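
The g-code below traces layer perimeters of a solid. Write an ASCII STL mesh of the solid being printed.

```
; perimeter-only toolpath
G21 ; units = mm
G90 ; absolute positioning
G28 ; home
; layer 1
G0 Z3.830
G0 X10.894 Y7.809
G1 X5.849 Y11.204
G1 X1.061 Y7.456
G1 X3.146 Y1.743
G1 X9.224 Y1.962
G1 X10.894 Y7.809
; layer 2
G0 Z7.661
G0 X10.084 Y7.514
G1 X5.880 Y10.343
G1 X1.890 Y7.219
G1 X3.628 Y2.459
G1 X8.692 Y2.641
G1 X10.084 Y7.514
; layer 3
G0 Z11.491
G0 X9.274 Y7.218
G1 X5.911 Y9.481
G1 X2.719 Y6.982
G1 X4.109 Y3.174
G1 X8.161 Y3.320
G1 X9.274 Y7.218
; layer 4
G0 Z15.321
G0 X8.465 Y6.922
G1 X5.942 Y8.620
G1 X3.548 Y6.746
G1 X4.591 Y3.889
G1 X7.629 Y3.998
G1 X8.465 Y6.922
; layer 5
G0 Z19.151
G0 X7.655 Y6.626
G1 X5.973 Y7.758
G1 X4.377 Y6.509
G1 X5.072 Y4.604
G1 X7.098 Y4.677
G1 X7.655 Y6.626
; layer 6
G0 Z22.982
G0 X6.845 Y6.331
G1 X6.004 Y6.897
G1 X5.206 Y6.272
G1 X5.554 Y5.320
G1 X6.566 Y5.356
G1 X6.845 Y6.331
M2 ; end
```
solid part
  facet normal 0.0000 0.0000 -1.0000
    outer loop
      vertex 0.232 7.693 0.000
      vertex 5.818 12.066 0.000
      vertex 11.704 8.105 0.000
    endloop
  endfacet
  facet normal 0.0000 0.0000 -1.0000
    outer loop
      vertex 2.665 1.028 0.000
      vertex 0.232 7.693 0.000
      vertex 11.704 8.105 0.000
    endloop
  endfacet
  facet normal 0.0000 0.0000 -1.0000
    outer loop
      vertex 9.755 1.283 0.000
      vertex 2.665 1.028 0.000
      vertex 11.704 8.105 0.000
    endloop
  endfacet
  facet normal 0.5493 0.8162 0.1792
    outer loop
      vertex 11.704 8.105 0.000
      vertex 5.818 12.066 0.000
      vertex 6.035 6.035 26.812
    endloop
  endfacet
  facet normal -0.6065 0.7747 0.1792
    outer loop
      vertex 5.818 12.066 0.000
      vertex 0.232 7.693 0.000
      vertex 6.035 6.035 26.812
    endloop
  endfacet
  facet normal -0.9242 -0.3374 0.1792
    outer loop
      vertex 0.232 7.693 0.000
      vertex 2.665 1.028 0.000
      vertex 6.035 6.035 26.812
    endloop
  endfacet
  facet normal 0.0354 -0.9832 0.1792
    outer loop
      vertex 2.665 1.028 0.000
      vertex 9.755 1.283 0.000
      vertex 6.035 6.035 26.812
    endloop
  endfacet
  facet normal 0.9460 -0.2703 0.1791
    outer loop
      vertex 9.755 1.283 0.000
      vertex 11.704 8.105 0.000
      vertex 6.035 6.035 26.812
    endloop
  endfacet
endsolid part

The G0 Z moves step by Δz≈3.830 mm. The G1 loops shrink linearly with z, so the solid tapers from its base footprint up to z≈26.8. Closing with a flat bottom cap and the tapered top and triangulating gives 8 facets — a regular 5-sided pyramid, base circumscribed radius ≈ 6.04 mm, apex at z ≈ 26.8 mm.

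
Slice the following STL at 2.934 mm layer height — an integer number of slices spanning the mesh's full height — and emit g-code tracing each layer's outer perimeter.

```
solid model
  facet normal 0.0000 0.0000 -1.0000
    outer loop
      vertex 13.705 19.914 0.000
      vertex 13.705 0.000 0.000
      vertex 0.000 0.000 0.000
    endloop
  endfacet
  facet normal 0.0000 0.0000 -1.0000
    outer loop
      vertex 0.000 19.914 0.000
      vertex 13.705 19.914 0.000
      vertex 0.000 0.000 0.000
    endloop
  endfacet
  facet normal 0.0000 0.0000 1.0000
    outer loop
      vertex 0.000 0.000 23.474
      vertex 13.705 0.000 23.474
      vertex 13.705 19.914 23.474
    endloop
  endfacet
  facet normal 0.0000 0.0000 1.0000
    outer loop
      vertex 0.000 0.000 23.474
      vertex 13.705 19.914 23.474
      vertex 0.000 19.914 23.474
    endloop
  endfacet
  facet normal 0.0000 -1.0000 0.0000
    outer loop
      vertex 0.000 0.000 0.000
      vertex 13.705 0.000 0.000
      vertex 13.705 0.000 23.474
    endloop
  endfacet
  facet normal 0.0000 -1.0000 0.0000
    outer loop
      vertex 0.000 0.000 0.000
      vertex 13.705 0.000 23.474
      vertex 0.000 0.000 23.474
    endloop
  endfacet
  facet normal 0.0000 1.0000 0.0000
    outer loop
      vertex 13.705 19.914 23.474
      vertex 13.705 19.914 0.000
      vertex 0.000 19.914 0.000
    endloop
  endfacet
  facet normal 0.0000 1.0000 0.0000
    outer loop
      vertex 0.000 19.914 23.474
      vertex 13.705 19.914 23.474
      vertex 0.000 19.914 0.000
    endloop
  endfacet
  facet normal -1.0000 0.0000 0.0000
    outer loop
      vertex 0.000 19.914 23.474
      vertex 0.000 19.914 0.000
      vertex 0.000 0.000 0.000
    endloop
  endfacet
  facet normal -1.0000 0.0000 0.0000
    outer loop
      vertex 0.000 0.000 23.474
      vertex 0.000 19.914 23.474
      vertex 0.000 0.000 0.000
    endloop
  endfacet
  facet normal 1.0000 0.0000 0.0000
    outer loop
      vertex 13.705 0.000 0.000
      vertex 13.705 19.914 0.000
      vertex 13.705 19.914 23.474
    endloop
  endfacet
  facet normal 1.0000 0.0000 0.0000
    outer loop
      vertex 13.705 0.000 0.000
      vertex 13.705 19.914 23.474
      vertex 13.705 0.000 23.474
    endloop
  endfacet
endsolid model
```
; perimeter-only toolpath
G21 ; units = mm
G90 ; absolute positioning
G28 ; home
; layer 1
G0 Z2.934
G0 X0.000 Y0.000
G1 X13.705 Y0.000
G1 X13.705 Y19.914
G1 X0.000 Y19.914
G1 X0.000 Y0.000
; layer 2
G0 Z5.869
G0 X0.000 Y0.000
G1 X13.705 Y0.000
G1 X13.705 Y19.914
G1 X0.000 Y19.914
G1 X0.000 Y0.000
; layer 3
G0 Z8.803
G0 X0.000 Y0.000
G1 X13.705 Y0.000
G1 X13.705 Y19.914
G1 X0.000 Y19.914
G1 X0.000 Y0.000
; layer 4
G0 Z11.737
G0 X0.000 Y0.000
G1 X13.705 Y0.000
G1 X13.705 Y19.914
G1 X0.000 Y19.914
G1 X0.000 Y0.000
; layer 5
G0 Z14.671
G0 X0.000 Y0.000
G1 X13.705 Y0.000
G1 X13.705 Y19.914
G1 X0.000 Y19.914
G1 X0.000 Y0.000
; layer 6
G0 Z17.605
G0 X0.000 Y0.000
G1 X13.705 Y0.000
G1 X13.705 Y19.914
G1 X0.000 Y19.914
G1 X0.000 Y0.000
; layer 7
G0 Z20.540
G0 X0.000 Y0.000
G1 X13.705 Y0.000
G1 X13.705 Y19.914
G1 X0.000 Y19.914
G1 X0.000 Y0.000
; layer 8
G0 Z23.474
G0 X0.000 Y0.000
G1 X13.705 Y0.000
G1 X13.705 Y19.914
G1 X0.000 Y19.914
G1 X0.000 Y0.000
M2 ; end

The solid is a rectangular box, roughly 13.7 × 19.9 mm footprint and 23.5 mm tall. Slicing at Δz = 2.934 mm — 8 equal slices spanning the solid's height, so layer i sits at z = i·h/8 — gives 8 non-empty perimeters. Each is a 4-segment closed polygon; G0 lifts to the layer z and rapids to the start vertex, then G1 traces the edges.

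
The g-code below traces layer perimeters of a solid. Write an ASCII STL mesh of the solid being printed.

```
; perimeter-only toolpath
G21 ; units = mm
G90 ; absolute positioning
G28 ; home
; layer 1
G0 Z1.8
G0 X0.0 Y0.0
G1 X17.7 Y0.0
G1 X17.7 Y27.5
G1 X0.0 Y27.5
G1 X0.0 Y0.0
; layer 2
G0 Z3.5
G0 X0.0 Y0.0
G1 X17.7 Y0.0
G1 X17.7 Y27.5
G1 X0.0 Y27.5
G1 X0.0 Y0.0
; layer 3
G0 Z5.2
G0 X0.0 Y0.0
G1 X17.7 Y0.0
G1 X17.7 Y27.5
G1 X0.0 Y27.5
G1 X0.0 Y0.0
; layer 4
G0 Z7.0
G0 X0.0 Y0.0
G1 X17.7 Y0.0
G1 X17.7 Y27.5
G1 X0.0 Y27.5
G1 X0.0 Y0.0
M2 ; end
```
solid part
  facet normal 0.0000 0.0000 -1.0000
    outer loop
      vertex 17.7 27.5 0.0
      vertex 17.7 0.0 0.0
      vertex 0.0 0.0 0.0
    endloop
  endfacet
  facet normal 0.0000 0.0000 -1.0000
    outer loop
      vertex 0.0 27.5 0.0
      vertex 17.7 27.5 0.0
      vertex 0.0 0.0 0.0
    endloop
  endfacet
  facet normal 0.0000 0.0000 1.0000
    outer loop
      vertex 0.0 0.0 7.0
      vertex 17.7 0.0 7.0
      vertex 17.7 27.5 7.0
    endloop
  endfacet
  facet normal 0.0000 0.0000 1.0000
    outer loop
      vertex 0.0 0.0 7.0
      vertex 17.7 27.5 7.0
      vertex 0.0 27.5 7.0
    endloop
  endfacet
  facet normal 0.0000 -1.0000 0.0000
    outer loop
      vertex 0.0 0.0 0.0
      vertex 17.7 0.0 0.0
      vertex 17.7 0.0 7.0
    endloop
  endfacet
  facet normal 0.0000 -1.0000 0.0000
    outer loop
      vertex 0.0 0.0 0.0
      vertex 17.7 0.0 7.0
      vertex 0.0 0.0 7.0
    endloop
  endfacet
  facet normal 0.0000 1.0000 0.0000
    outer loop
      vertex 17.7 27.5 7.0
      vertex 17.7 27.5 0.0
      vertex 0.0 27.5 0.0
    endloop
  endfacet
  facet normal 0.0000 1.0000 0.0000
    outer loop
      vertex 0.0 27.5 7.0
      vertex 17.7 27.5 7.0
      vertex 0.0 27.5 0.0
    endloop
  endfacet
  facet normal -1.0000 0.0000 0.0000
    outer loop
      vertex 0.0 27.5 7.0
      vertex 0.0 27.5 0.0
      vertex 0.0 0.0 0.0
    endloop
  endfacet
  facet normal -1.0000 0.0000 0.0000
    outer loop
      vertex 0.0 0.0 7.0
      vertex 0.0 27.5 7.0
      vertex 0.0 0.0 0.0
    endloop
  endfacet
  facet normal 1.0000 0.0000 0.0000
    outer loop
      vertex 17.7 0.0 0.0
      vertex 17.7 27.5 0.0
      vertex 17.7 27.5 7.0
    endloop
  endfacet
  facet normal 1.0000 0.0000 0.0000
    outer loop
      vertex 17.7 0.0 0.0
      vertex 17.7 27.5 7.0
      vertex 17.7 0.0 7.0
    endloop
  endfacet
endsolid part

The G0 Z moves step by Δz≈1.8 mm. Every layer's G1 loop is the same polygon, so the solid is a straight extrusion of it from z=0 to z≈7. Closing with flat bottom and top caps and triangulating gives 12 facets — a rectangular box, roughly 17.7 × 27.5 mm footprint and 7 mm tall.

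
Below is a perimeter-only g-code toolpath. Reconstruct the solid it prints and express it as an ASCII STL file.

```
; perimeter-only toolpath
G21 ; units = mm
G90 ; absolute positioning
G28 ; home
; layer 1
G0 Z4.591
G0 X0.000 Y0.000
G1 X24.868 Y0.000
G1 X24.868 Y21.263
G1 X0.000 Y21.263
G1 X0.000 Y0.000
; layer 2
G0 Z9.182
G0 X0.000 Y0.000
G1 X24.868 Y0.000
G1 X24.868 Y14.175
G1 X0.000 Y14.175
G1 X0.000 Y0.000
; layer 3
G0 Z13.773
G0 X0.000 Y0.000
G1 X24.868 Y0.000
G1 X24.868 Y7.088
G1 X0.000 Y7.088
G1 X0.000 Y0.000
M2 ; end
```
solid part
  facet normal 0.0000 0.0000 -1.0000
    outer loop
      vertex 24.868 28.351 0.000
      vertex 24.868 0.000 0.000
      vertex 0.000 0.000 0.000
    endloop
  endfacet
  facet normal 0.0000 0.0000 -1.0000
    outer loop
      vertex 0.000 28.351 0.000
      vertex 24.868 28.351 0.000
      vertex 0.000 0.000 0.000
    endloop
  endfacet
  facet normal 0.0000 -1.0000 0.0000
    outer loop
      vertex 0.000 0.000 0.000
      vertex 24.868 0.000 0.000
      vertex 24.868 0.000 18.364
    endloop
  endfacet
  facet normal 0.0000 -1.0000 0.0000
    outer loop
      vertex 0.000 0.000 0.000
      vertex 24.868 0.000 18.364
      vertex 0.000 0.000 18.364
    endloop
  endfacet
  facet normal 0.0000 0.5437 0.8393
    outer loop
      vertex 0.000 0.000 18.364
      vertex 24.868 0.000 18.364
      vertex 24.868 28.351 0.000
    endloop
  endfacet
  facet normal 0.0000 0.5437 0.8393
    outer loop
      vertex 0.000 0.000 18.364
      vertex 24.868 28.351 0.000
      vertex 0.000 28.351 0.000
    endloop
  endfacet
  facet normal -1.0000 0.0000 0.0000
    outer loop
      vertex 0.000 0.000 18.364
      vertex 0.000 28.351 0.000
      vertex 0.000 0.000 0.000
    endloop
  endfacet
  facet normal 1.0000 0.0000 0.0000
    outer loop
      vertex 24.868 0.000 0.000
      vertex 24.868 28.351 0.000
      vertex 24.868 0.000 18.364
    endloop
  endfacet
endsolid part

The G0 Z moves step by Δz≈4.591 mm. The G1 loops shrink linearly with z, so the solid tapers from its base footprint up to z≈18.4. Closing with a flat bottom cap and the tapered top and triangulating gives 8 facets — a wedge (ramp): 24.9 × 28.4 mm base, rising to 18.4 mm along the y=0 edge and sloping linearly to z=0 at y=28.4.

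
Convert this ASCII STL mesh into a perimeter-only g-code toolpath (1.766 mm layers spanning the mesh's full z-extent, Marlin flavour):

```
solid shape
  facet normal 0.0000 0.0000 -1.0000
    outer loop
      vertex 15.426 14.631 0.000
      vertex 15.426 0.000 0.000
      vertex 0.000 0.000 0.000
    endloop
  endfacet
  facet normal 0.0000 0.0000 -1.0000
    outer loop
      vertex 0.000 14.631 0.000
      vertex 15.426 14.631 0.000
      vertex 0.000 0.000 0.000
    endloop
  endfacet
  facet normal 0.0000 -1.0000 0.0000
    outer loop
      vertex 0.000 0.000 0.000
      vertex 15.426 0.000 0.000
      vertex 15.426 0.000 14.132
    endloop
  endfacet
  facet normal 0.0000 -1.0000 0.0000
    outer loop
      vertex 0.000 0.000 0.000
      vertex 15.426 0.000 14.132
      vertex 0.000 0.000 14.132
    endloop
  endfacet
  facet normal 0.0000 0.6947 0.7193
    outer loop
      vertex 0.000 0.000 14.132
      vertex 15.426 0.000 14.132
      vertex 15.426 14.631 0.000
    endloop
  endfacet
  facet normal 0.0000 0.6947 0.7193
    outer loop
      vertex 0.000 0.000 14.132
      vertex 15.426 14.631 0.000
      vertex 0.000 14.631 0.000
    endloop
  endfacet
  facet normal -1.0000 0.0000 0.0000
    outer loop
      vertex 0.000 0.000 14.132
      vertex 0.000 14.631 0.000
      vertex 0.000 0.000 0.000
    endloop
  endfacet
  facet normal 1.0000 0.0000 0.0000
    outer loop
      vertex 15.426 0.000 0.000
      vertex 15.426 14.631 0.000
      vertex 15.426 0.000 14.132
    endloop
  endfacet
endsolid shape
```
; perimeter-only toolpath
G21 ; units = mm
G90 ; absolute positioning
G28 ; home
; layer 1
G0 Z1.766
G0 X0.000 Y0.000
G1 X15.426 Y0.000
G1 X15.426 Y12.802
G1 X0.000 Y12.802
G1 X0.000 Y0.000
; layer 2
G0 Z3.533
G0 X0.000 Y0.000
G1 X15.426 Y0.000
G1 X15.426 Y10.973
G1 X0.000 Y10.973
G1 X0.000 Y0.000
; layer 3
G0 Z5.300
G0 X0.000 Y0.000
G1 X15.426 Y0.000
G1 X15.426 Y9.144
G1 X0.000 Y9.144
G1 X0.000 Y0.000
; layer 4
G0 Z7.066
G0 X0.000 Y0.000
G1 X15.426 Y0.000
G1 X15.426 Y7.316
G1 X0.000 Y7.316
G1 X0.000 Y0.000
; layer 5
G0 Z8.832
G0 X0.000 Y0.000
G1 X15.426 Y0.000
G1 X15.426 Y5.487
G1 X0.000 Y5.487
G1 X0.000 Y0.000
; layer 6
G0 Z10.599
G0 X0.000 Y0.000
G1 X15.426 Y0.000
G1 X15.426 Y3.658
G1 X0.000 Y3.658
G1 X0.000 Y0.000
; layer 7
G0 Z12.365
G0 X0.000 Y0.000
G1 X15.426 Y0.000
G1 X15.426 Y1.829
G1 X0.000 Y1.829
G1 X0.000 Y0.000
M2 ; end

The solid is a wedge (ramp): 15.4 × 14.6 mm base, rising to 14.1 mm along the y=0 edge and sloping linearly to z=0 at y=14.6. Slicing at Δz = 1.766 mm — 8 equal slices spanning the solid's height, so layer i sits at z = i·h/8 — gives 7 non-empty perimeters. Each is a 4-segment closed polygon; G0 lifts to the layer z and rapids to the start vertex, then G1 traces the edges. The cross-section shrinks linearly with z (the slice at the apex is degenerate and omitted).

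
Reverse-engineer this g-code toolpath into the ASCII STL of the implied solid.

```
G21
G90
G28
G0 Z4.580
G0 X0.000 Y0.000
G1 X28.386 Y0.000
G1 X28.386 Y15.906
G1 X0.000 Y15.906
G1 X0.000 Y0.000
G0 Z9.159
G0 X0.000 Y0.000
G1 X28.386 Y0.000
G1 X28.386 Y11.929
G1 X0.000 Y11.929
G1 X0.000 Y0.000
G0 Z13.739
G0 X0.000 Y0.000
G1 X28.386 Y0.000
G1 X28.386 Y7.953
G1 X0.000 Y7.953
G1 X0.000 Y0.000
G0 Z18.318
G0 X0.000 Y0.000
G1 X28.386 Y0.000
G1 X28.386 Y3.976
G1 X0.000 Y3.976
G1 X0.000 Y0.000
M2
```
solid part
  facet normal 0.0000 0.0000 -1.0000
    outer loop
      vertex 28.386 19.882 0.000
      vertex 28.386 0.000 0.000
      vertex 0.000 0.000 0.000
    endloop
  endfacet
  facet normal 0.0000 0.0000 -1.0000
    outer loop
      vertex 0.000 19.882 0.000
      vertex 28.386 19.882 0.000
      vertex 0.000 0.000 0.000
    endloop
  endfacet
  facet normal 0.0000 -1.0000 0.0000
    outer loop
      vertex 0.000 0.000 0.000
      vertex 28.386 0.000 0.000
      vertex 28.386 0.000 22.898
    endloop
  endfacet
  facet normal 0.0000 -1.0000 0.0000
    outer loop
      vertex 0.000 0.000 0.000
      vertex 28.386 0.000 22.898
      vertex 0.000 0.000 22.898
    endloop
  endfacet
  facet normal 0.0000 0.7551 0.6556
    outer loop
      vertex 0.000 0.000 22.898
      vertex 28.386 0.000 22.898
      vertex 28.386 19.882 0.000
    endloop
  endfacet
  facet normal 0.0000 0.7551 0.6556
    outer loop
      vertex 0.000 0.000 22.898
      vertex 28.386 19.882 0.000
      vertex 0.000 19.882 0.000
    endloop
  endfacet
  facet normal -1.0000 0.0000 0.0000
    outer loop
      vertex 0.000 0.000 22.898
      vertex 0.000 19.882 0.000
      vertex 0.000 0.000 0.000
    endloop
  endfacet
  facet normal 1.0000 0.0000 0.0000
    outer loop
      vertex 28.386 0.000 0.000
      vertex 28.386 19.882 0.000
      vertex 28.386 0.000 22.898
    endloop
  endfacet
endsolid part

The G0 Z moves step by Δz≈4.580 mm. The G1 loops shrink linearly with z, so the solid tapers from its base footprint up to z≈22.9. Closing with a flat bottom cap and the tapered top and triangulating gives 8 facets — a wedge (ramp): 28.4 × 19.9 mm base, rising to 22.9 mm along the y=0 edge and sloping linearly to z=0 at y=19.9.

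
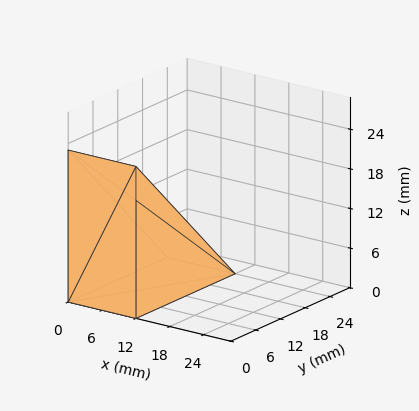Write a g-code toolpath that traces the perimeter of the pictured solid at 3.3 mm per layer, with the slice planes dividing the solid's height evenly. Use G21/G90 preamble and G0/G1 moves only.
Reading the render: the shape is a wedge (ramp): 12 × 24 mm base, rising to 23 mm along the y=0 edge and sloping linearly to z=0 at y=24 (dimensions read to the nearest mm from the axis ticks). For the g-code, the solid's height is divided into equal slices at the stated Δz and each level perimeter traced with G1 moves after a G0 lift.

; perimeter-only toolpath
G21 ; units = mm
G90 ; absolute positioning
G28 ; home
; layer 1
G0 Z3.3
G0 X0.0 Y0.0
G1 X12.0 Y0.0
G1 X12.0 Y20.6
G1 X0.0 Y20.6
G1 X0.0 Y0.0
; layer 2
G0 Z6.6
G0 X0.0 Y0.0
G1 X12.0 Y0.0
G1 X12.0 Y17.1
G1 X0.0 Y17.1
G1 X0.0 Y0.0
; layer 3
G0 Z9.9
G0 X0.0 Y0.0
G1 X12.0 Y0.0
G1 X12.0 Y13.7
G1 X0.0 Y13.7
G1 X0.0 Y0.0
; layer 4
G0 Z13.1
G0 X0.0 Y0.0
G1 X12.0 Y0.0
G1 X12.0 Y10.3
G1 X0.0 Y10.3
G1 X0.0 Y0.0
; layer 5
G0 Z16.4
G0 X0.0 Y0.0
G1 X12.0 Y0.0
G1 X12.0 Y6.9
G1 X0.0 Y6.9
G1 X0.0 Y0.0
; layer 6
G0 Z19.7
G0 X0.0 Y0.0
G1 X12.0 Y0.0
G1 X12.0 Y3.4
G1 X0.0 Y3.4
G1 X0.0 Y0.0
M2 ; end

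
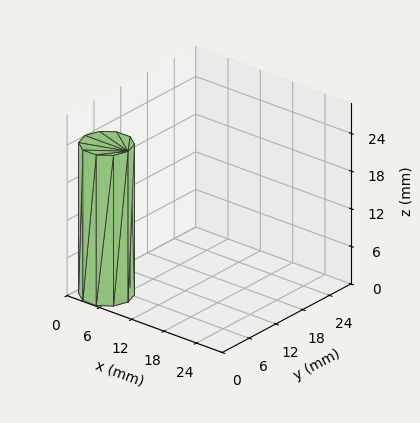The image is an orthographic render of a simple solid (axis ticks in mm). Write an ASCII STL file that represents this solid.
Reading the render: the shape is a regular 10-sided prism (a cylinder approximated with 10 flat sides), circumscribed radius ≈ 4 mm, height ≈ 24 mm (dimensions read to the nearest mm from the axis ticks). For the STL, each face is triangulated and given an outward normal.

solid part
  facet normal 0.0000 0.0000 -1.0000
    outer loop
      vertex 5.24 7.80 0.00
      vertex 7.24 6.35 0.00
      vertex 8.00 4.00 0.00
    endloop
  endfacet
  facet normal 0.0000 0.0000 -1.0000
    outer loop
      vertex 2.76 7.80 0.00
      vertex 5.24 7.80 0.00
      vertex 8.00 4.00 0.00
    endloop
  endfacet
  facet normal 0.0000 0.0000 -1.0000
    outer loop
      vertex 0.76 6.35 0.00
      vertex 2.76 7.80 0.00
      vertex 8.00 4.00 0.00
    endloop
  endfacet
  facet normal 0.0000 0.0000 -1.0000
    outer loop
      vertex 0.00 4.00 0.00
      vertex 0.76 6.35 0.00
      vertex 8.00 4.00 0.00
    endloop
  endfacet
  facet normal 0.0000 0.0000 -1.0000
    outer loop
      vertex 0.76 1.65 0.00
      vertex 0.00 4.00 0.00
      vertex 8.00 4.00 0.00
    endloop
  endfacet
  facet normal 0.0000 0.0000 -1.0000
    outer loop
      vertex 2.76 0.20 0.00
      vertex 0.76 1.65 0.00
      vertex 8.00 4.00 0.00
    endloop
  endfacet
  facet normal 0.0000 0.0000 -1.0000
    outer loop
      vertex 5.24 0.20 0.00
      vertex 2.76 0.20 0.00
      vertex 8.00 4.00 0.00
    endloop
  endfacet
  facet normal 0.0000 0.0000 -1.0000
    outer loop
      vertex 7.24 1.65 0.00
      vertex 5.24 0.20 0.00
      vertex 8.00 4.00 0.00
    endloop
  endfacet
  facet normal 0.0000 0.0000 1.0000
    outer loop
      vertex 8.00 4.00 24.00
      vertex 7.24 6.35 24.00
      vertex 5.24 7.80 24.00
    endloop
  endfacet
  facet normal 0.0000 0.0000 1.0000
    outer loop
      vertex 8.00 4.00 24.00
      vertex 5.24 7.80 24.00
      vertex 2.76 7.80 24.00
    endloop
  endfacet
  facet normal 0.0000 0.0000 1.0000
    outer loop
      vertex 8.00 4.00 24.00
      vertex 2.76 7.80 24.00
      vertex 0.76 6.35 24.00
    endloop
  endfacet
  facet normal 0.0000 0.0000 1.0000
    outer loop
      vertex 8.00 4.00 24.00
      vertex 0.76 6.35 24.00
      vertex 0.00 4.00 24.00
    endloop
  endfacet
  facet normal 0.0000 0.0000 1.0000
    outer loop
      vertex 8.00 4.00 24.00
      vertex 0.00 4.00 24.00
      vertex 0.76 1.65 24.00
    endloop
  endfacet
  facet normal 0.0000 0.0000 1.0000
    outer loop
      vertex 8.00 4.00 24.00
      vertex 0.76 1.65 24.00
      vertex 2.76 0.20 24.00
    endloop
  endfacet
  facet normal 0.0000 0.0000 1.0000
    outer loop
      vertex 8.00 4.00 24.00
      vertex 2.76 0.20 24.00
      vertex 5.24 0.20 24.00
    endloop
  endfacet
  facet normal 0.0000 0.0000 1.0000
    outer loop
      vertex 8.00 4.00 24.00
      vertex 5.24 0.20 24.00
      vertex 7.24 1.65 24.00
    endloop
  endfacet
  facet normal 0.9515 0.3077 0.0000
    outer loop
      vertex 8.00 4.00 0.00
      vertex 7.24 6.35 0.00
      vertex 7.24 6.35 24.00
    endloop
  endfacet
  facet normal 0.9515 0.3077 0.0000
    outer loop
      vertex 8.00 4.00 0.00
      vertex 7.24 6.35 24.00
      vertex 8.00 4.00 24.00
    endloop
  endfacet
  facet normal 0.5870 0.8096 0.0000
    outer loop
      vertex 7.24 6.35 0.00
      vertex 5.24 7.80 0.00
      vertex 5.24 7.80 24.00
    endloop
  endfacet
  facet normal 0.5870 0.8096 0.0000
    outer loop
      vertex 7.24 6.35 0.00
      vertex 5.24 7.80 24.00
      vertex 7.24 6.35 24.00
    endloop
  endfacet
  facet normal 0.0000 1.0000 0.0000
    outer loop
      vertex 5.24 7.80 0.00
      vertex 2.76 7.80 0.00
      vertex 2.76 7.80 24.00
    endloop
  endfacet
  facet normal 0.0000 1.0000 0.0000
    outer loop
      vertex 5.24 7.80 0.00
      vertex 2.76 7.80 24.00
      vertex 5.24 7.80 24.00
    endloop
  endfacet
  facet normal -0.5870 0.8096 0.0000
    outer loop
      vertex 2.76 7.80 0.00
      vertex 0.76 6.35 0.00
      vertex 0.76 6.35 24.00
    endloop
  endfacet
  facet normal -0.5870 0.8096 0.0000
    outer loop
      vertex 2.76 7.80 0.00
      vertex 0.76 6.35 24.00
      vertex 2.76 7.80 24.00
    endloop
  endfacet
  facet normal -0.9515 0.3077 0.0000
    outer loop
      vertex 0.76 6.35 0.00
      vertex 0.00 4.00 0.00
      vertex 0.00 4.00 24.00
    endloop
  endfacet
  facet normal -0.9515 0.3077 0.0000
    outer loop
      vertex 0.76 6.35 0.00
      vertex 0.00 4.00 24.00
      vertex 0.76 6.35 24.00
    endloop
  endfacet
  facet normal -0.9515 -0.3077 0.0000
    outer loop
      vertex 0.00 4.00 0.00
      vertex 0.76 1.65 0.00
      vertex 0.76 1.65 24.00
    endloop
  endfacet
  facet normal -0.9515 -0.3077 0.0000
    outer loop
      vertex 0.00 4.00 0.00
      vertex 0.76 1.65 24.00
      vertex 0.00 4.00 24.00
    endloop
  endfacet
  facet normal -0.5870 -0.8096 0.0000
    outer loop
      vertex 0.76 1.65 0.00
      vertex 2.76 0.20 0.00
      vertex 2.76 0.20 24.00
    endloop
  endfacet
  facet normal -0.5870 -0.8096 0.0000
    outer loop
      vertex 0.76 1.65 0.00
      vertex 2.76 0.20 24.00
      vertex 0.76 1.65 24.00
    endloop
  endfacet
  facet normal 0.0000 -1.0000 0.0000
    outer loop
      vertex 2.76 0.20 0.00
      vertex 5.24 0.20 0.00
      vertex 5.24 0.20 24.00
    endloop
  endfacet
  facet normal 0.0000 -1.0000 0.0000
    outer loop
      vertex 2.76 0.20 0.00
      vertex 5.24 0.20 24.00
      vertex 2.76 0.20 24.00
    endloop
  endfacet
  facet normal 0.5870 -0.8096 0.0000
    outer loop
      vertex 5.24 0.20 0.00
      vertex 7.24 1.65 0.00
      vertex 7.24 1.65 24.00
    endloop
  endfacet
  facet normal 0.5870 -0.8096 0.0000
    outer loop
      vertex 5.24 0.20 0.00
      vertex 7.24 1.65 24.00
      vertex 5.24 0.20 24.00
    endloop
  endfacet
  facet normal 0.9515 -0.3077 0.0000
    outer loop
      vertex 7.24 1.65 0.00
      vertex 8.00 4.00 0.00
      vertex 8.00 4.00 24.00
    endloop
  endfacet
  facet normal 0.9515 -0.3077 0.0000
    outer loop
      vertex 7.24 1.65 0.00
      vertex 8.00 4.00 24.00
      vertex 7.24 1.65 24.00
    endloop
  endfacet
endsolid part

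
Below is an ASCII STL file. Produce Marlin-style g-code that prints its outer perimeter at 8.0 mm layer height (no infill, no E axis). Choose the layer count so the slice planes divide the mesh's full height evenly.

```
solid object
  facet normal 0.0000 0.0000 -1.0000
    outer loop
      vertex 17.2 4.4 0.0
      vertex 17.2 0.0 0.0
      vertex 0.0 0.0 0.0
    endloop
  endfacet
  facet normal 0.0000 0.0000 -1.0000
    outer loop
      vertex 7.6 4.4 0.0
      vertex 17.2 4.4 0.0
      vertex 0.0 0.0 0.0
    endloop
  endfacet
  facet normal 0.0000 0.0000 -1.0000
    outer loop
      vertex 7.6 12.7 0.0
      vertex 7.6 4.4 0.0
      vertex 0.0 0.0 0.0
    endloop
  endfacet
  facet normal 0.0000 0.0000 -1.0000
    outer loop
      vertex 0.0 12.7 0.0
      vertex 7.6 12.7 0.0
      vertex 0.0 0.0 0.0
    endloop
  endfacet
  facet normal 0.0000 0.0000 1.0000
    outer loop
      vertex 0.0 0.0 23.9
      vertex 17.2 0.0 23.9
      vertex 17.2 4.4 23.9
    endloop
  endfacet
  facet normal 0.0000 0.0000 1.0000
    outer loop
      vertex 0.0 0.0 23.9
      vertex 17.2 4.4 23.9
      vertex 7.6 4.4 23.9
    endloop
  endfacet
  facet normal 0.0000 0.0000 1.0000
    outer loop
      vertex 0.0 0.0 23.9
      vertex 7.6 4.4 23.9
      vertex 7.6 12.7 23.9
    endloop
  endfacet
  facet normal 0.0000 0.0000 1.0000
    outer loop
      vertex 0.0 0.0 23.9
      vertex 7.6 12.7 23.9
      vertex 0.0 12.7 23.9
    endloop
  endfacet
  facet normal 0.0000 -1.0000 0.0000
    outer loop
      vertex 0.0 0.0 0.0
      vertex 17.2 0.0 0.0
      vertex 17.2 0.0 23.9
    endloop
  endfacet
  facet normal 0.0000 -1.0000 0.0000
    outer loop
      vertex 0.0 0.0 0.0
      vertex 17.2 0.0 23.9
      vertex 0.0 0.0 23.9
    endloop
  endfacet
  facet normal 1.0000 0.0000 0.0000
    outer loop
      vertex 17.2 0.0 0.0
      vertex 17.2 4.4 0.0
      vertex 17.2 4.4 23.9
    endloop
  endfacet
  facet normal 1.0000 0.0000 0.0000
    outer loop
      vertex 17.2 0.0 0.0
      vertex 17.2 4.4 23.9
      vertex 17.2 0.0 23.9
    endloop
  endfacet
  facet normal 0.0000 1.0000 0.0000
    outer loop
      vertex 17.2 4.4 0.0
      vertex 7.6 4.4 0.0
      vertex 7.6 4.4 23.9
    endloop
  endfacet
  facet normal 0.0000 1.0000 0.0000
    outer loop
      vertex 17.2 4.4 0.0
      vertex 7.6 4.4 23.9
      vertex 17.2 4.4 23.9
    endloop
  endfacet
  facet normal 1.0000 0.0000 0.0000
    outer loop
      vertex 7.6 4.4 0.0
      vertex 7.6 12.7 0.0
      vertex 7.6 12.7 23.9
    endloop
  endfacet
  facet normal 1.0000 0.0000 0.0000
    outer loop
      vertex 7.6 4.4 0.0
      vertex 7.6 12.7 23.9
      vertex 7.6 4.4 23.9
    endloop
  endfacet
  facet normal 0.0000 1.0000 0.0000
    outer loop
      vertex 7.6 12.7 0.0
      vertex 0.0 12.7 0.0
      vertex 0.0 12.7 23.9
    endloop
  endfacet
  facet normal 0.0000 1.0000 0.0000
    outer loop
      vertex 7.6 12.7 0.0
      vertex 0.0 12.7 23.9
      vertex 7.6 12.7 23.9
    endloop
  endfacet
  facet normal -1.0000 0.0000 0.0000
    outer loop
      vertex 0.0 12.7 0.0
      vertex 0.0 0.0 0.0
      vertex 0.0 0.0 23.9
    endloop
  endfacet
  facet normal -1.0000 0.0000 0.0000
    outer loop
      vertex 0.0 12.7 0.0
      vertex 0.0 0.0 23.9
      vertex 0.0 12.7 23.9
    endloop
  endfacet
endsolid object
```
; perimeter-only toolpath
G21 ; units = mm
G90 ; absolute positioning
G28 ; home
; layer 1
G0 Z8.0
G0 X0.0 Y0.0
G1 X17.2 Y0.0
G1 X17.2 Y4.4
G1 X7.6 Y4.4
G1 X7.6 Y12.7
G1 X0.0 Y12.7
G1 X0.0 Y0.0
; layer 2
G0 Z15.9
G0 X0.0 Y0.0
G1 X17.2 Y0.0
G1 X17.2 Y4.4
G1 X7.6 Y4.4
G1 X7.6 Y12.7
G1 X0.0 Y12.7
G1 X0.0 Y0.0
; layer 3
G0 Z23.9
G0 X0.0 Y0.0
G1 X17.2 Y0.0
G1 X17.2 Y4.4
G1 X7.6 Y4.4
G1 X7.6 Y12.7
G1 X0.0 Y12.7
G1 X0.0 Y0.0
M2 ; end

The solid is an L-shaped prism: outer 17.2 × 12.7 mm, arm thicknesses ≈ 4.4 mm (horizontal) and 7.6 mm (vertical), extruded 23.9 mm in z. Slicing at Δz = 8.0 mm — 3 equal slices spanning the solid's height, so layer i sits at z = i·h/3 — gives 3 non-empty perimeters. Each is a 6-segment closed polygon; G0 lifts to the layer z and rapids to the start vertex, then G1 traces the edges.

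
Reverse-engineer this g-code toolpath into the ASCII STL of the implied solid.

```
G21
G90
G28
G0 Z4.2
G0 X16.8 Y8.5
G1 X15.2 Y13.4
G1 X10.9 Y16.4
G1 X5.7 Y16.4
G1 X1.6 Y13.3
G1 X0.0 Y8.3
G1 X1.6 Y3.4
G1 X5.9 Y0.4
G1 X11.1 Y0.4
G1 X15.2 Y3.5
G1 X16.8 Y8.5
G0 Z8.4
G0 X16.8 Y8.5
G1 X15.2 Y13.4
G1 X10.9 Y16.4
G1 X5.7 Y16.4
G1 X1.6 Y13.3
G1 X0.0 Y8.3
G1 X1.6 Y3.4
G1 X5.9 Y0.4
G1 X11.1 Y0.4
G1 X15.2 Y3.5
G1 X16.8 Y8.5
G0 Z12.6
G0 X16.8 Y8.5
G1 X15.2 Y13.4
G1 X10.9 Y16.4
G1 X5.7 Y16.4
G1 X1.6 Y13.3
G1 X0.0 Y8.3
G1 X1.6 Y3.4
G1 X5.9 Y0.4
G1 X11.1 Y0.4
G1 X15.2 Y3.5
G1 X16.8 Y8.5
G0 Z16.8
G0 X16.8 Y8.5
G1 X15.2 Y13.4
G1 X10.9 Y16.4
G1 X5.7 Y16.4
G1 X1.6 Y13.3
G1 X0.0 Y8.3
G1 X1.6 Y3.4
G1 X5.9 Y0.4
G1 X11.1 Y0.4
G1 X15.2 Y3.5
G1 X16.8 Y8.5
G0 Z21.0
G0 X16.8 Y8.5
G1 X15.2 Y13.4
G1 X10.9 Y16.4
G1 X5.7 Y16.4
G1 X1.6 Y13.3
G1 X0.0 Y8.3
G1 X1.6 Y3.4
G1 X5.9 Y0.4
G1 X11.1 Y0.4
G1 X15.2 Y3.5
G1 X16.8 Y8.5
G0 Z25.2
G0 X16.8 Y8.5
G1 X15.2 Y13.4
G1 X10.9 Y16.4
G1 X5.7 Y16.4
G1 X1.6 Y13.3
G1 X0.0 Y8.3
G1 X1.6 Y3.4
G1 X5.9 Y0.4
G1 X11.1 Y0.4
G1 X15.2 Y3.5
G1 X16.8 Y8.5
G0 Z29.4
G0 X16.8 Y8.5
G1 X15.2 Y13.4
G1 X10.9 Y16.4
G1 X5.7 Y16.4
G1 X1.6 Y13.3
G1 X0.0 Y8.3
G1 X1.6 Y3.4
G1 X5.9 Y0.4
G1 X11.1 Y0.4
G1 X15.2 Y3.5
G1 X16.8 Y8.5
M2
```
solid part
  facet normal 0.0000 0.0000 -1.0000
    outer loop
      vertex 10.9 16.4 0.0
      vertex 15.2 13.4 0.0
      vertex 16.8 8.5 0.0
    endloop
  endfacet
  facet normal 0.0000 0.0000 -1.0000
    outer loop
      vertex 5.7 16.4 0.0
      vertex 10.9 16.4 0.0
      vertex 16.8 8.5 0.0
    endloop
  endfacet
  facet normal 0.0000 0.0000 -1.0000
    outer loop
      vertex 1.6 13.3 0.0
      vertex 5.7 16.4 0.0
      vertex 16.8 8.5 0.0
    endloop
  endfacet
  facet normal 0.0000 0.0000 -1.0000
    outer loop
      vertex 0.0 8.3 0.0
      vertex 1.6 13.3 0.0
      vertex 16.8 8.5 0.0
    endloop
  endfacet
  facet normal 0.0000 0.0000 -1.0000
    outer loop
      vertex 1.6 3.4 0.0
      vertex 0.0 8.3 0.0
      vertex 16.8 8.5 0.0
    endloop
  endfacet
  facet normal 0.0000 0.0000 -1.0000
    outer loop
      vertex 5.9 0.4 0.0
      vertex 1.6 3.4 0.0
      vertex 16.8 8.5 0.0
    endloop
  endfacet
  facet normal 0.0000 0.0000 -1.0000
    outer loop
      vertex 11.1 0.4 0.0
      vertex 5.9 0.4 0.0
      vertex 16.8 8.5 0.0
    endloop
  endfacet
  facet normal 0.0000 0.0000 -1.0000
    outer loop
      vertex 15.2 3.5 0.0
      vertex 11.1 0.4 0.0
      vertex 16.8 8.5 0.0
    endloop
  endfacet
  facet normal 0.0000 0.0000 1.0000
    outer loop
      vertex 16.8 8.5 29.4
      vertex 15.2 13.4 29.4
      vertex 10.9 16.4 29.4
    endloop
  endfacet
  facet normal 0.0000 0.0000 1.0000
    outer loop
      vertex 16.8 8.5 29.4
      vertex 10.9 16.4 29.4
      vertex 5.7 16.4 29.4
    endloop
  endfacet
  facet normal 0.0000 0.0000 1.0000
    outer loop
      vertex 16.8 8.5 29.4
      vertex 5.7 16.4 29.4
      vertex 1.6 13.3 29.4
    endloop
  endfacet
  facet normal 0.0000 0.0000 1.0000
    outer loop
      vertex 16.8 8.5 29.4
      vertex 1.6 13.3 29.4
      vertex 0.0 8.3 29.4
    endloop
  endfacet
  facet normal 0.0000 0.0000 1.0000
    outer loop
      vertex 16.8 8.5 29.4
      vertex 0.0 8.3 29.4
      vertex 1.6 3.4 29.4
    endloop
  endfacet
  facet normal 0.0000 0.0000 1.0000
    outer loop
      vertex 16.8 8.5 29.4
      vertex 1.6 3.4 29.4
      vertex 5.9 0.4 29.4
    endloop
  endfacet
  facet normal 0.0000 0.0000 1.0000
    outer loop
      vertex 16.8 8.5 29.4
      vertex 5.9 0.4 29.4
      vertex 11.1 0.4 29.4
    endloop
  endfacet
  facet normal 0.0000 0.0000 1.0000
    outer loop
      vertex 16.8 8.5 29.4
      vertex 11.1 0.4 29.4
      vertex 15.2 3.5 29.4
    endloop
  endfacet
  facet normal 0.9506 0.3104 0.0000
    outer loop
      vertex 16.8 8.5 0.0
      vertex 15.2 13.4 0.0
      vertex 15.2 13.4 29.4
    endloop
  endfacet
  facet normal 0.9506 0.3104 0.0000
    outer loop
      vertex 16.8 8.5 0.0
      vertex 15.2 13.4 29.4
      vertex 16.8 8.5 29.4
    endloop
  endfacet
  facet normal 0.5722 0.8201 0.0000
    outer loop
      vertex 15.2 13.4 0.0
      vertex 10.9 16.4 0.0
      vertex 10.9 16.4 29.4
    endloop
  endfacet
  facet normal 0.5722 0.8201 0.0000
    outer loop
      vertex 15.2 13.4 0.0
      vertex 10.9 16.4 29.4
      vertex 15.2 13.4 29.4
    endloop
  endfacet
  facet normal 0.0000 1.0000 0.0000
    outer loop
      vertex 10.9 16.4 0.0
      vertex 5.7 16.4 0.0
      vertex 5.7 16.4 29.4
    endloop
  endfacet
  facet normal 0.0000 1.0000 0.0000
    outer loop
      vertex 10.9 16.4 0.0
      vertex 5.7 16.4 29.4
      vertex 10.9 16.4 29.4
    endloop
  endfacet
  facet normal -0.6031 0.7977 0.0000
    outer loop
      vertex 5.7 16.4 0.0
      vertex 1.6 13.3 0.0
      vertex 1.6 13.3 29.4
    endloop
  endfacet
  facet normal -0.6031 0.7977 0.0000
    outer loop
      vertex 5.7 16.4 0.0
      vertex 1.6 13.3 29.4
      vertex 5.7 16.4 29.4
    endloop
  endfacet
  facet normal -0.9524 0.3048 0.0000
    outer loop
      vertex 1.6 13.3 0.0
      vertex 0.0 8.3 0.0
      vertex 0.0 8.3 29.4
    endloop
  endfacet
  facet normal -0.9524 0.3048 0.0000
    outer loop
      vertex 1.6 13.3 0.0
      vertex 0.0 8.3 29.4
      vertex 1.6 13.3 29.4
    endloop
  endfacet
  facet normal -0.9506 -0.3104 0.0000
    outer loop
      vertex 0.0 8.3 0.0
      vertex 1.6 3.4 0.0
      vertex 1.6 3.4 29.4
    endloop
  endfacet
  facet normal -0.9506 -0.3104 0.0000
    outer loop
      vertex 0.0 8.3 0.0
      vertex 1.6 3.4 29.4
      vertex 0.0 8.3 29.4
    endloop
  endfacet
  facet normal -0.5722 -0.8201 0.0000
    outer loop
      vertex 1.6 3.4 0.0
      vertex 5.9 0.4 0.0
      vertex 5.9 0.4 29.4
    endloop
  endfacet
  facet normal -0.5722 -0.8201 0.0000
    outer loop
      vertex 1.6 3.4 0.0
      vertex 5.9 0.4 29.4
      vertex 1.6 3.4 29.4
    endloop
  endfacet
  facet normal 0.0000 -1.0000 0.0000
    outer loop
      vertex 5.9 0.4 0.0
      vertex 11.1 0.4 0.0
      vertex 11.1 0.4 29.4
    endloop
  endfacet
  facet normal 0.0000 -1.0000 0.0000
    outer loop
      vertex 5.9 0.4 0.0
      vertex 11.1 0.4 29.4
      vertex 5.9 0.4 29.4
    endloop
  endfacet
  facet normal 0.6031 -0.7977 0.0000
    outer loop
      vertex 11.1 0.4 0.0
      vertex 15.2 3.5 0.0
      vertex 15.2 3.5 29.4
    endloop
  endfacet
  facet normal 0.6031 -0.7977 0.0000
    outer loop
      vertex 11.1 0.4 0.0
      vertex 15.2 3.5 29.4
      vertex 11.1 0.4 29.4
    endloop
  endfacet
  facet normal 0.9524 -0.3048 0.0000
    outer loop
      vertex 15.2 3.5 0.0
      vertex 16.8 8.5 0.0
      vertex 16.8 8.5 29.4
    endloop
  endfacet
  facet normal 0.9524 -0.3048 0.0000
    outer loop
      vertex 15.2 3.5 0.0
      vertex 16.8 8.5 29.4
      vertex 15.2 3.5 29.4
    endloop
  endfacet
endsolid part

The G0 Z moves step by Δz≈4.2 mm. Every layer's G1 loop is the same polygon, so the solid is a straight extrusion of it from z=0 to z≈29.4. Closing with flat bottom and top caps and triangulating gives 36 facets — a regular 10-sided prism (a cylinder approximated with 10 flat sides), circumscribed radius ≈ 8.4 mm, height ≈ 29.4 mm.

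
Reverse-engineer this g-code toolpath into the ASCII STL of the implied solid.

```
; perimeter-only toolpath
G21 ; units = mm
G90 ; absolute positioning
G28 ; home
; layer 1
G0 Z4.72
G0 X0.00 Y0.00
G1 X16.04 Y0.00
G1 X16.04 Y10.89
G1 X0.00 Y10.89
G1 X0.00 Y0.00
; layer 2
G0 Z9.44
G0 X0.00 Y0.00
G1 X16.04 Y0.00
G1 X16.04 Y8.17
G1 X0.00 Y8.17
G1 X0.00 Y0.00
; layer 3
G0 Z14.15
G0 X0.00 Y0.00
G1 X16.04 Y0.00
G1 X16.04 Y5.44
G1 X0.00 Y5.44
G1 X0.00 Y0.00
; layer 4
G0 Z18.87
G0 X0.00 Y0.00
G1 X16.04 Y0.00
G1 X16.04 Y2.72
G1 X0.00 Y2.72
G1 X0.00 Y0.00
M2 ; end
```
solid part
  facet normal 0.0000 0.0000 -1.0000
    outer loop
      vertex 16.04 13.61 0.00
      vertex 16.04 0.00 0.00
      vertex 0.00 0.00 0.00
    endloop
  endfacet
  facet normal 0.0000 0.0000 -1.0000
    outer loop
      vertex 0.00 13.61 0.00
      vertex 16.04 13.61 0.00
      vertex 0.00 0.00 0.00
    endloop
  endfacet
  facet normal 0.0000 -1.0000 0.0000
    outer loop
      vertex 0.00 0.00 0.00
      vertex 16.04 0.00 0.00
      vertex 16.04 0.00 23.59
    endloop
  endfacet
  facet normal 0.0000 -1.0000 0.0000
    outer loop
      vertex 0.00 0.00 0.00
      vertex 16.04 0.00 23.59
      vertex 0.00 0.00 23.59
    endloop
  endfacet
  facet normal 0.0000 0.8662 0.4997
    outer loop
      vertex 0.00 0.00 23.59
      vertex 16.04 0.00 23.59
      vertex 16.04 13.61 0.00
    endloop
  endfacet
  facet normal 0.0000 0.8662 0.4997
    outer loop
      vertex 0.00 0.00 23.59
      vertex 16.04 13.61 0.00
      vertex 0.00 13.61 0.00
    endloop
  endfacet
  facet normal -1.0000 0.0000 0.0000
    outer loop
      vertex 0.00 0.00 23.59
      vertex 0.00 13.61 0.00
      vertex 0.00 0.00 0.00
    endloop
  endfacet
  facet normal 1.0000 0.0000 0.0000
    outer loop
      vertex 16.04 0.00 0.00
      vertex 16.04 13.61 0.00
      vertex 16.04 0.00 23.59
    endloop
  endfacet
endsolid part

The G0 Z moves step by Δz≈4.72 mm. The G1 loops shrink linearly with z, so the solid tapers from its base footprint up to z≈23.6. Closing with a flat bottom cap and the tapered top and triangulating gives 8 facets — a wedge (ramp): 16 × 13.6 mm base, rising to 23.6 mm along the y=0 edge and sloping linearly to z=0 at y=13.6.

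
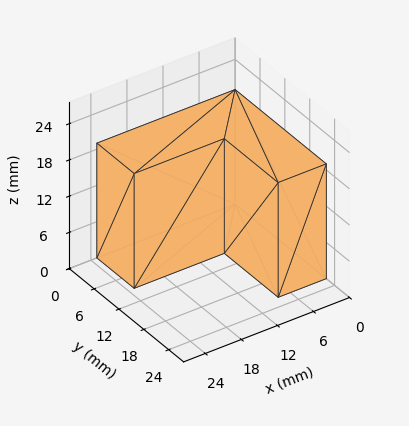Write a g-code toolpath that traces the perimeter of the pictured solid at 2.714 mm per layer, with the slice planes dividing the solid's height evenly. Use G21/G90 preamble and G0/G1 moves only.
Reading the render: the shape is an L-shaped prism: outer 23 × 22 mm, arm thicknesses ≈ 9 mm (horizontal) and 8 mm (vertical), extruded 19 mm in z (dimensions read to the nearest mm from the axis ticks). For the g-code, the solid's height is divided into equal slices at the stated Δz and each level perimeter traced with G1 moves after a G0 lift.

; perimeter-only toolpath
G21 ; units = mm
G90 ; absolute positioning
G28 ; home
; layer 1
G0 Z2.714
G0 X0.000 Y0.000
G1 X23.000 Y0.000
G1 X23.000 Y9.000
G1 X8.000 Y9.000
G1 X8.000 Y22.000
G1 X0.000 Y22.000
G1 X0.000 Y0.000
; layer 2
G0 Z5.429
G0 X0.000 Y0.000
G1 X23.000 Y0.000
G1 X23.000 Y9.000
G1 X8.000 Y9.000
G1 X8.000 Y22.000
G1 X0.000 Y22.000
G1 X0.000 Y0.000
; layer 3
G0 Z8.143
G0 X0.000 Y0.000
G1 X23.000 Y0.000
G1 X23.000 Y9.000
G1 X8.000 Y9.000
G1 X8.000 Y22.000
G1 X0.000 Y22.000
G1 X0.000 Y0.000
; layer 4
G0 Z10.857
G0 X0.000 Y0.000
G1 X23.000 Y0.000
G1 X23.000 Y9.000
G1 X8.000 Y9.000
G1 X8.000 Y22.000
G1 X0.000 Y22.000
G1 X0.000 Y0.000
; layer 5
G0 Z13.571
G0 X0.000 Y0.000
G1 X23.000 Y0.000
G1 X23.000 Y9.000
G1 X8.000 Y9.000
G1 X8.000 Y22.000
G1 X0.000 Y22.000
G1 X0.000 Y0.000
; layer 6
G0 Z16.286
G0 X0.000 Y0.000
G1 X23.000 Y0.000
G1 X23.000 Y9.000
G1 X8.000 Y9.000
G1 X8.000 Y22.000
G1 X0.000 Y22.000
G1 X0.000 Y0.000
; layer 7
G0 Z19.000
G0 X0.000 Y0.000
G1 X23.000 Y0.000
G1 X23.000 Y9.000
G1 X8.000 Y9.000
G1 X8.000 Y22.000
G1 X0.000 Y22.000
G1 X0.000 Y0.000
M2 ; end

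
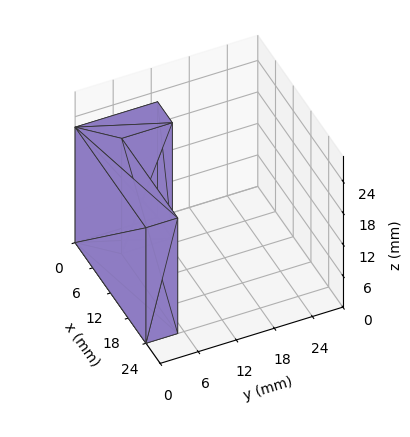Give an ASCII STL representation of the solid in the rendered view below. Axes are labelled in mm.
Reading the render: the shape is an L-shaped prism: outer 24 × 13 mm, arm thicknesses ≈ 5 mm (horizontal) and 5 mm (vertical), extruded 22 mm in z (dimensions read to the nearest mm from the axis ticks). For the STL, each face is triangulated and given an outward normal.

solid part
  facet normal 0.0000 0.0000 -1.0000
    outer loop
      vertex 24.000 5.000 0.000
      vertex 24.000 0.000 0.000
      vertex 0.000 0.000 0.000
    endloop
  endfacet
  facet normal 0.0000 0.0000 -1.0000
    outer loop
      vertex 5.000 5.000 0.000
      vertex 24.000 5.000 0.000
      vertex 0.000 0.000 0.000
    endloop
  endfacet
  facet normal 0.0000 0.0000 -1.0000
    outer loop
      vertex 5.000 13.000 0.000
      vertex 5.000 5.000 0.000
      vertex 0.000 0.000 0.000
    endloop
  endfacet
  facet normal 0.0000 0.0000 -1.0000
    outer loop
      vertex 0.000 13.000 0.000
      vertex 5.000 13.000 0.000
      vertex 0.000 0.000 0.000
    endloop
  endfacet
  facet normal 0.0000 0.0000 1.0000
    outer loop
      vertex 0.000 0.000 22.000
      vertex 24.000 0.000 22.000
      vertex 24.000 5.000 22.000
    endloop
  endfacet
  facet normal 0.0000 0.0000 1.0000
    outer loop
      vertex 0.000 0.000 22.000
      vertex 24.000 5.000 22.000
      vertex 5.000 5.000 22.000
    endloop
  endfacet
  facet normal 0.0000 0.0000 1.0000
    outer loop
      vertex 0.000 0.000 22.000
      vertex 5.000 5.000 22.000
      vertex 5.000 13.000 22.000
    endloop
  endfacet
  facet normal 0.0000 0.0000 1.0000
    outer loop
      vertex 0.000 0.000 22.000
      vertex 5.000 13.000 22.000
      vertex 0.000 13.000 22.000
    endloop
  endfacet
  facet normal 0.0000 -1.0000 0.0000
    outer loop
      vertex 0.000 0.000 0.000
      vertex 24.000 0.000 0.000
      vertex 24.000 0.000 22.000
    endloop
  endfacet
  facet normal 0.0000 -1.0000 0.0000
    outer loop
      vertex 0.000 0.000 0.000
      vertex 24.000 0.000 22.000
      vertex 0.000 0.000 22.000
    endloop
  endfacet
  facet normal 1.0000 0.0000 0.0000
    outer loop
      vertex 24.000 0.000 0.000
      vertex 24.000 5.000 0.000
      vertex 24.000 5.000 22.000
    endloop
  endfacet
  facet normal 1.0000 0.0000 0.0000
    outer loop
      vertex 24.000 0.000 0.000
      vertex 24.000 5.000 22.000
      vertex 24.000 0.000 22.000
    endloop
  endfacet
  facet normal 0.0000 1.0000 0.0000
    outer loop
      vertex 24.000 5.000 0.000
      vertex 5.000 5.000 0.000
      vertex 5.000 5.000 22.000
    endloop
  endfacet
  facet normal 0.0000 1.0000 0.0000
    outer loop
      vertex 24.000 5.000 0.000
      vertex 5.000 5.000 22.000
      vertex 24.000 5.000 22.000
    endloop
  endfacet
  facet normal 1.0000 0.0000 0.0000
    outer loop
      vertex 5.000 5.000 0.000
      vertex 5.000 13.000 0.000
      vertex 5.000 13.000 22.000
    endloop
  endfacet
  facet normal 1.0000 0.0000 0.0000
    outer loop
      vertex 5.000 5.000 0.000
      vertex 5.000 13.000 22.000
      vertex 5.000 5.000 22.000
    endloop
  endfacet
  facet normal 0.0000 1.0000 0.0000
    outer loop
      vertex 5.000 13.000 0.000
      vertex 0.000 13.000 0.000
      vertex 0.000 13.000 22.000
    endloop
  endfacet
  facet normal 0.0000 1.0000 0.0000
    outer loop
      vertex 5.000 13.000 0.000
      vertex 0.000 13.000 22.000
      vertex 5.000 13.000 22.000
    endloop
  endfacet
  facet normal -1.0000 0.0000 0.0000
    outer loop
      vertex 0.000 13.000 0.000
      vertex 0.000 0.000 0.000
      vertex 0.000 0.000 22.000
    endloop
  endfacet
  facet normal -1.0000 0.0000 0.0000
    outer loop
      vertex 0.000 13.000 0.000
      vertex 0.000 0.000 22.000
      vertex 0.000 13.000 22.000
    endloop
  endfacet
endsolid part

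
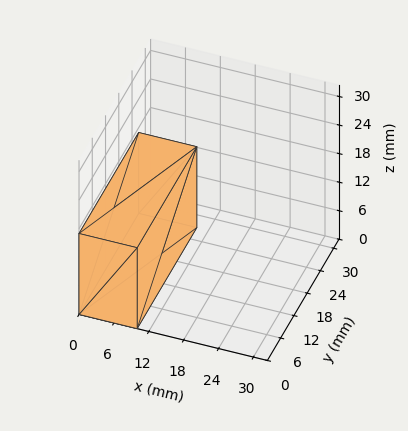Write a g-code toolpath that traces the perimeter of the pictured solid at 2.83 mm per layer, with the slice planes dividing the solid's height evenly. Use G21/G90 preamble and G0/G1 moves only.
Reading the render: the shape is a rectangular box, roughly 10 × 27 mm footprint and 17 mm tall (dimensions read to the nearest mm from the axis ticks). For the g-code, the solid's height is divided into equal slices at the stated Δz and each level perimeter traced with G1 moves after a G0 lift.

; perimeter-only toolpath
G21 ; units = mm
G90 ; absolute positioning
G28 ; home
; layer 1
G0 Z2.83
G0 X0.00 Y0.00
G1 X10.00 Y0.00
G1 X10.00 Y27.00
G1 X0.00 Y27.00
G1 X0.00 Y0.00
; layer 2
G0 Z5.67
G0 X0.00 Y0.00
G1 X10.00 Y0.00
G1 X10.00 Y27.00
G1 X0.00 Y27.00
G1 X0.00 Y0.00
; layer 3
G0 Z8.50
G0 X0.00 Y0.00
G1 X10.00 Y0.00
G1 X10.00 Y27.00
G1 X0.00 Y27.00
G1 X0.00 Y0.00
; layer 4
G0 Z11.33
G0 X0.00 Y0.00
G1 X10.00 Y0.00
G1 X10.00 Y27.00
G1 X0.00 Y27.00
G1 X0.00 Y0.00
; layer 5
G0 Z14.17
G0 X0.00 Y0.00
G1 X10.00 Y0.00
G1 X10.00 Y27.00
G1 X0.00 Y27.00
G1 X0.00 Y0.00
; layer 6
G0 Z17.00
G0 X0.00 Y0.00
G1 X10.00 Y0.00
G1 X10.00 Y27.00
G1 X0.00 Y27.00
G1 X0.00 Y0.00
M2 ; end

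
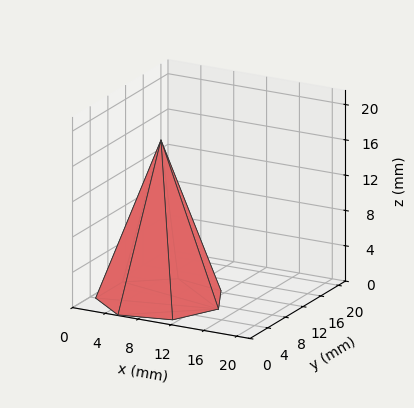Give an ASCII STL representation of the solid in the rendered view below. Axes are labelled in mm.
Reading the render: the shape is a regular 7-sided pyramid, base circumscribed radius ≈ 7 mm, apex at z ≈ 18 mm (dimensions read to the nearest mm from the axis ticks). For the STL, each face is triangulated and given an outward normal.

solid part
  facet normal 0.0000 0.0000 -1.0000
    outer loop
      vertex 5.44 13.82 0.00
      vertex 11.36 12.47 0.00
      vertex 14.00 7.00 0.00
    endloop
  endfacet
  facet normal 0.0000 0.0000 -1.0000
    outer loop
      vertex 0.69 10.04 0.00
      vertex 5.44 13.82 0.00
      vertex 14.00 7.00 0.00
    endloop
  endfacet
  facet normal 0.0000 0.0000 -1.0000
    outer loop
      vertex 0.69 3.96 0.00
      vertex 0.69 10.04 0.00
      vertex 14.00 7.00 0.00
    endloop
  endfacet
  facet normal 0.0000 0.0000 -1.0000
    outer loop
      vertex 5.44 0.18 0.00
      vertex 0.69 3.96 0.00
      vertex 14.00 7.00 0.00
    endloop
  endfacet
  facet normal 0.0000 0.0000 -1.0000
    outer loop
      vertex 11.36 1.53 0.00
      vertex 5.44 0.18 0.00
      vertex 14.00 7.00 0.00
    endloop
  endfacet
  facet normal 0.8500 0.4102 0.3305
    outer loop
      vertex 14.00 7.00 0.00
      vertex 11.36 12.47 0.00
      vertex 7.00 7.00 18.00
    endloop
  endfacet
  facet normal 0.2098 0.9202 0.3305
    outer loop
      vertex 11.36 12.47 0.00
      vertex 5.44 13.82 0.00
      vertex 7.00 7.00 18.00
    endloop
  endfacet
  facet normal -0.5876 0.7384 0.3307
    outer loop
      vertex 5.44 13.82 0.00
      vertex 0.69 10.04 0.00
      vertex 7.00 7.00 18.00
    endloop
  endfacet
  facet normal -0.9437 0.0000 0.3308
    outer loop
      vertex 0.69 10.04 0.00
      vertex 0.69 3.96 0.00
      vertex 7.00 7.00 18.00
    endloop
  endfacet
  facet normal -0.5876 -0.7384 0.3307
    outer loop
      vertex 0.69 3.96 0.00
      vertex 5.44 0.18 0.00
      vertex 7.00 7.00 18.00
    endloop
  endfacet
  facet normal 0.2098 -0.9202 0.3305
    outer loop
      vertex 5.44 0.18 0.00
      vertex 11.36 1.53 0.00
      vertex 7.00 7.00 18.00
    endloop
  endfacet
  facet normal 0.8500 -0.4102 0.3305
    outer loop
      vertex 11.36 1.53 0.00
      vertex 14.00 7.00 0.00
      vertex 7.00 7.00 18.00
    endloop
  endfacet
endsolid part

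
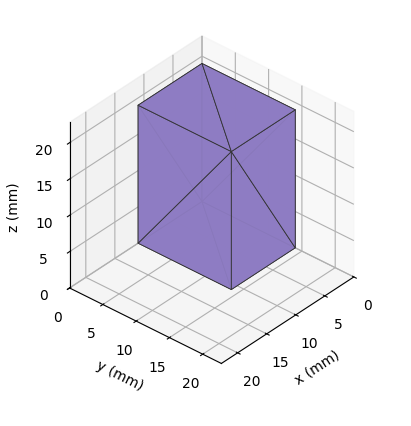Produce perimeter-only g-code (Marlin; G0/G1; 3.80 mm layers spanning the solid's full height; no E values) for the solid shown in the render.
Reading the render: the shape is a rectangular box, roughly 11 × 14 mm footprint and 19 mm tall (dimensions read to the nearest mm from the axis ticks). For the g-code, the solid's height is divided into equal slices at the stated Δz and each level perimeter traced with G1 moves after a G0 lift.

; perimeter-only toolpath
G21 ; units = mm
G90 ; absolute positioning
G28 ; home
; layer 1
G0 Z3.80
G0 X0.00 Y0.00
G1 X11.00 Y0.00
G1 X11.00 Y14.00
G1 X0.00 Y14.00
G1 X0.00 Y0.00
; layer 2
G0 Z7.60
G0 X0.00 Y0.00
G1 X11.00 Y0.00
G1 X11.00 Y14.00
G1 X0.00 Y14.00
G1 X0.00 Y0.00
; layer 3
G0 Z11.40
G0 X0.00 Y0.00
G1 X11.00 Y0.00
G1 X11.00 Y14.00
G1 X0.00 Y14.00
G1 X0.00 Y0.00
; layer 4
G0 Z15.20
G0 X0.00 Y0.00
G1 X11.00 Y0.00
G1 X11.00 Y14.00
G1 X0.00 Y14.00
G1 X0.00 Y0.00
; layer 5
G0 Z19.00
G0 X0.00 Y0.00
G1 X11.00 Y0.00
G1 X11.00 Y14.00
G1 X0.00 Y14.00
G1 X0.00 Y0.00
M2 ; end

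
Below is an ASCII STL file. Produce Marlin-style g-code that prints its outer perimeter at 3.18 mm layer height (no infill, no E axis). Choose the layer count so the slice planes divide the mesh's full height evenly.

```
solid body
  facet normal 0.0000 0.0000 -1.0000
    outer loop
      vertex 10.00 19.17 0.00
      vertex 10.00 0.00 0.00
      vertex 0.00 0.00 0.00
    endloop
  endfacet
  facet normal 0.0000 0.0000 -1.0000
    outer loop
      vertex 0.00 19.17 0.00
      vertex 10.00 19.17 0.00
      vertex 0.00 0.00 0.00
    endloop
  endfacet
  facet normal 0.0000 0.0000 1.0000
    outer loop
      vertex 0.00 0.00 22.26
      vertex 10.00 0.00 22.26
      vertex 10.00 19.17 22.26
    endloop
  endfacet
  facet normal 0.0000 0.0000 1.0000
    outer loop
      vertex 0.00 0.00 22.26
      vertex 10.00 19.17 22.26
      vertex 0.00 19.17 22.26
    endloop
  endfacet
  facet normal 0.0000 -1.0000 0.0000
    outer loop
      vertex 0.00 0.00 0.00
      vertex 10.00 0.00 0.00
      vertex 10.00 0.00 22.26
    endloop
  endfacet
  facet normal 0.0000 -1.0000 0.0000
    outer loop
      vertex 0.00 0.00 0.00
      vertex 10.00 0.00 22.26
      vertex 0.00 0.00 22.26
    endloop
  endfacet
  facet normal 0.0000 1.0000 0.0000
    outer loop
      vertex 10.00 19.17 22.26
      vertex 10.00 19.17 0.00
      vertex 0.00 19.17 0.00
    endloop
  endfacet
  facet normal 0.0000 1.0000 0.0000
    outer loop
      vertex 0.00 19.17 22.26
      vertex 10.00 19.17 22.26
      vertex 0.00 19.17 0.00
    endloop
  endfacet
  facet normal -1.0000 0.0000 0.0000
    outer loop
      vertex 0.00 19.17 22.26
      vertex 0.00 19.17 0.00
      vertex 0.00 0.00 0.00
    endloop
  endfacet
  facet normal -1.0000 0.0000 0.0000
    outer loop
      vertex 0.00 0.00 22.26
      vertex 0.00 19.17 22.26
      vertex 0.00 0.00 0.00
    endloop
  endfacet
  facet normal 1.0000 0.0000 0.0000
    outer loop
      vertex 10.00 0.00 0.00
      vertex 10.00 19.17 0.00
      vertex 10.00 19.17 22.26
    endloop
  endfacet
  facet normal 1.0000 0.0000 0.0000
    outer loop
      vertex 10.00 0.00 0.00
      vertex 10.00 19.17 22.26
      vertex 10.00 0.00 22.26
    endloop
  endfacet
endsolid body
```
; perimeter-only toolpath
G21 ; units = mm
G90 ; absolute positioning
G28 ; home
; layer 1
G0 Z3.18
G0 X0.00 Y0.00
G1 X10.00 Y0.00
G1 X10.00 Y19.17
G1 X0.00 Y19.17
G1 X0.00 Y0.00
; layer 2
G0 Z6.36
G0 X0.00 Y0.00
G1 X10.00 Y0.00
G1 X10.00 Y19.17
G1 X0.00 Y19.17
G1 X0.00 Y0.00
; layer 3
G0 Z9.54
G0 X0.00 Y0.00
G1 X10.00 Y0.00
G1 X10.00 Y19.17
G1 X0.00 Y19.17
G1 X0.00 Y0.00
; layer 4
G0 Z12.72
G0 X0.00 Y0.00
G1 X10.00 Y0.00
G1 X10.00 Y19.17
G1 X0.00 Y19.17
G1 X0.00 Y0.00
; layer 5
G0 Z15.90
G0 X0.00 Y0.00
G1 X10.00 Y0.00
G1 X10.00 Y19.17
G1 X0.00 Y19.17
G1 X0.00 Y0.00
; layer 6
G0 Z19.08
G0 X0.00 Y0.00
G1 X10.00 Y0.00
G1 X10.00 Y19.17
G1 X0.00 Y19.17
G1 X0.00 Y0.00
; layer 7
G0 Z22.26
G0 X0.00 Y0.00
G1 X10.00 Y0.00
G1 X10.00 Y19.17
G1 X0.00 Y19.17
G1 X0.00 Y0.00
M2 ; end

The solid is a rectangular box, roughly 10 × 19.2 mm footprint and 22.3 mm tall. Slicing at Δz = 3.18 mm — 7 equal slices spanning the solid's height, so layer i sits at z = i·h/7 — gives 7 non-empty perimeters. Each is a 4-segment closed polygon; G0 lifts to the layer z and rapids to the start vertex, then G1 traces the edges.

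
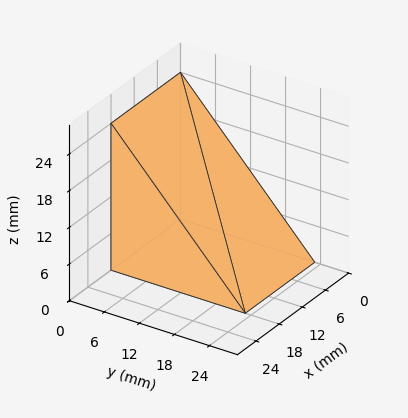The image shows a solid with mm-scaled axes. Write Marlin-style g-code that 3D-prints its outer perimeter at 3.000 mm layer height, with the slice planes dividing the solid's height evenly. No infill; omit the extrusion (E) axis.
Reading the render: the shape is a wedge (ramp): 18 × 23 mm base, rising to 24 mm along the y=0 edge and sloping linearly to z=0 at y=23 (dimensions read to the nearest mm from the axis ticks). For the g-code, the solid's height is divided into equal slices at the stated Δz and each level perimeter traced with G1 moves after a G0 lift.

; perimeter-only toolpath
G21 ; units = mm
G90 ; absolute positioning
G28 ; home
; layer 1
G0 Z3.000
G0 X0.000 Y0.000
G1 X18.000 Y0.000
G1 X18.000 Y20.125
G1 X0.000 Y20.125
G1 X0.000 Y0.000
; layer 2
G0 Z6.000
G0 X0.000 Y0.000
G1 X18.000 Y0.000
G1 X18.000 Y17.250
G1 X0.000 Y17.250
G1 X0.000 Y0.000
; layer 3
G0 Z9.000
G0 X0.000 Y0.000
G1 X18.000 Y0.000
G1 X18.000 Y14.375
G1 X0.000 Y14.375
G1 X0.000 Y0.000
; layer 4
G0 Z12.000
G0 X0.000 Y0.000
G1 X18.000 Y0.000
G1 X18.000 Y11.500
G1 X0.000 Y11.500
G1 X0.000 Y0.000
; layer 5
G0 Z15.000
G0 X0.000 Y0.000
G1 X18.000 Y0.000
G1 X18.000 Y8.625
G1 X0.000 Y8.625
G1 X0.000 Y0.000
; layer 6
G0 Z18.000
G0 X0.000 Y0.000
G1 X18.000 Y0.000
G1 X18.000 Y5.750
G1 X0.000 Y5.750
G1 X0.000 Y0.000
; layer 7
G0 Z21.000
G0 X0.000 Y0.000
G1 X18.000 Y0.000
G1 X18.000 Y2.875
G1 X0.000 Y2.875
G1 X0.000 Y0.000
M2 ; end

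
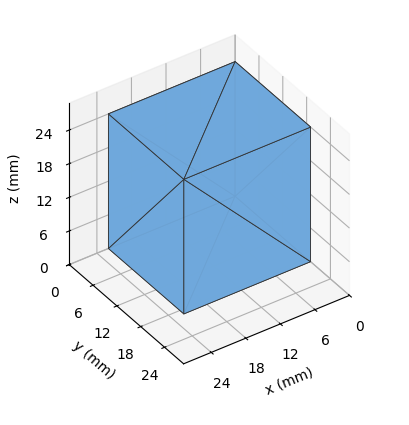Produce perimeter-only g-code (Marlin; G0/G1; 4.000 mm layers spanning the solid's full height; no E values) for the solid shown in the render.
Reading the render: the shape is a rectangular box, roughly 22 × 19 mm footprint and 24 mm tall (dimensions read to the nearest mm from the axis ticks). For the g-code, the solid's height is divided into equal slices at the stated Δz and each level perimeter traced with G1 moves after a G0 lift.

; perimeter-only toolpath
G21 ; units = mm
G90 ; absolute positioning
G28 ; home
; layer 1
G0 Z4.000
G0 X0.000 Y0.000
G1 X22.000 Y0.000
G1 X22.000 Y19.000
G1 X0.000 Y19.000
G1 X0.000 Y0.000
; layer 2
G0 Z8.000
G0 X0.000 Y0.000
G1 X22.000 Y0.000
G1 X22.000 Y19.000
G1 X0.000 Y19.000
G1 X0.000 Y0.000
; layer 3
G0 Z12.000
G0 X0.000 Y0.000
G1 X22.000 Y0.000
G1 X22.000 Y19.000
G1 X0.000 Y19.000
G1 X0.000 Y0.000
; layer 4
G0 Z16.000
G0 X0.000 Y0.000
G1 X22.000 Y0.000
G1 X22.000 Y19.000
G1 X0.000 Y19.000
G1 X0.000 Y0.000
; layer 5
G0 Z20.000
G0 X0.000 Y0.000
G1 X22.000 Y0.000
G1 X22.000 Y19.000
G1 X0.000 Y19.000
G1 X0.000 Y0.000
; layer 6
G0 Z24.000
G0 X0.000 Y0.000
G1 X22.000 Y0.000
G1 X22.000 Y19.000
G1 X0.000 Y19.000
G1 X0.000 Y0.000
M2 ; end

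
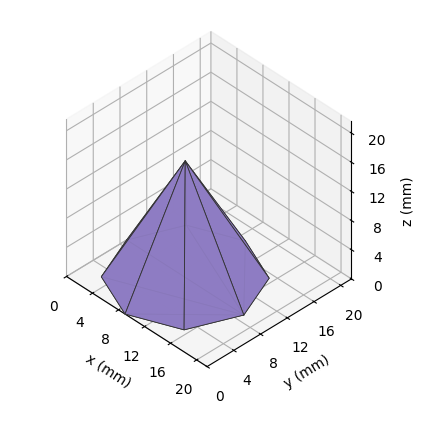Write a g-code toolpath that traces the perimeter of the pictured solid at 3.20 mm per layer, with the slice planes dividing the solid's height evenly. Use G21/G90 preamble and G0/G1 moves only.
Reading the render: the shape is a regular 8-sided pyramid, base circumscribed radius ≈ 9 mm, apex at z ≈ 16 mm (dimensions read to the nearest mm from the axis ticks). For the g-code, the solid's height is divided into equal slices at the stated Δz and each level perimeter traced with G1 moves after a G0 lift.

; perimeter-only toolpath
G21 ; units = mm
G90 ; absolute positioning
G28 ; home
; layer 1
G0 Z3.20
G0 X16.20 Y9.00
G1 X14.09 Y14.09
G1 X9.00 Y16.20
G1 X3.91 Y14.09
G1 X1.80 Y9.00
G1 X3.91 Y3.91
G1 X9.00 Y1.80
G1 X14.09 Y3.91
G1 X16.20 Y9.00
; layer 2
G0 Z6.40
G0 X14.40 Y9.00
G1 X12.82 Y12.82
G1 X9.00 Y14.40
G1 X5.18 Y12.82
G1 X3.60 Y9.00
G1 X5.18 Y5.18
G1 X9.00 Y3.60
G1 X12.82 Y5.18
G1 X14.40 Y9.00
; layer 3
G0 Z9.60
G0 X12.60 Y9.00
G1 X11.54 Y11.54
G1 X9.00 Y12.60
G1 X6.46 Y11.54
G1 X5.40 Y9.00
G1 X6.46 Y6.46
G1 X9.00 Y5.40
G1 X11.54 Y6.46
G1 X12.60 Y9.00
; layer 4
G0 Z12.80
G0 X10.80 Y9.00
G1 X10.27 Y10.27
G1 X9.00 Y10.80
G1 X7.73 Y10.27
G1 X7.20 Y9.00
G1 X7.73 Y7.73
G1 X9.00 Y7.20
G1 X10.27 Y7.73
G1 X10.80 Y9.00
M2 ; end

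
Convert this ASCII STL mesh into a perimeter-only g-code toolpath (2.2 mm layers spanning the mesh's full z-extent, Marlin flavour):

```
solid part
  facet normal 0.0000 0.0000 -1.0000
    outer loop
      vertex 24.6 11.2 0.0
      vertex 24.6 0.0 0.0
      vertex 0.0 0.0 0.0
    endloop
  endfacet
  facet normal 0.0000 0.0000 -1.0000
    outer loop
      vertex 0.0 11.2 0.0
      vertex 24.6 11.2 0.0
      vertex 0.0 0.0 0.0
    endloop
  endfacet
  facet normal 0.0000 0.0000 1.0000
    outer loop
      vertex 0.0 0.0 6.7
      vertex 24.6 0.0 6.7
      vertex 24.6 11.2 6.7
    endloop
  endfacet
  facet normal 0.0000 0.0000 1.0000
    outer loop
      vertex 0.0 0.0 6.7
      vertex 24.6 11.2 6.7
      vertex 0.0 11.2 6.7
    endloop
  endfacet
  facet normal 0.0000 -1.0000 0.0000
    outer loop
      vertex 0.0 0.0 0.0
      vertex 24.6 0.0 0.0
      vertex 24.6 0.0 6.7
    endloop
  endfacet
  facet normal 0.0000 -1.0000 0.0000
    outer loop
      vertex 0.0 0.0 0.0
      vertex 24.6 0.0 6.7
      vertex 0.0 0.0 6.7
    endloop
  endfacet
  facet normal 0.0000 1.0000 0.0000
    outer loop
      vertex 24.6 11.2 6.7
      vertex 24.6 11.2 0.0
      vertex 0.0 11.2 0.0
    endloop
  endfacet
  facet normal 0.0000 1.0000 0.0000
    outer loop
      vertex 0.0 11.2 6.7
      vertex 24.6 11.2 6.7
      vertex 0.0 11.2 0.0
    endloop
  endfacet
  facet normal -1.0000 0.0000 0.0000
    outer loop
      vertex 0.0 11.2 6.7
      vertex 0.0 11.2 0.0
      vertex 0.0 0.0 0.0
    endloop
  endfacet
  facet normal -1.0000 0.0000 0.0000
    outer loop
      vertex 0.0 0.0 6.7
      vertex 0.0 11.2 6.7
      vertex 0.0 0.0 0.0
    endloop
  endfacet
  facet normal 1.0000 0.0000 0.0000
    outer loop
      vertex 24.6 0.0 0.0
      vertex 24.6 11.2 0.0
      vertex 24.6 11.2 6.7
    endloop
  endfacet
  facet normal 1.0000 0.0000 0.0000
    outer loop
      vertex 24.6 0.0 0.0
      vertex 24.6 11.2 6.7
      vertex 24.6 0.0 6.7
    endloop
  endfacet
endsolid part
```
; perimeter-only toolpath
G21 ; units = mm
G90 ; absolute positioning
G28 ; home
; layer 1
G0 Z2.2
G0 X0.0 Y0.0
G1 X24.6 Y0.0
G1 X24.6 Y11.2
G1 X0.0 Y11.2
G1 X0.0 Y0.0
; layer 2
G0 Z4.5
G0 X0.0 Y0.0
G1 X24.6 Y0.0
G1 X24.6 Y11.2
G1 X0.0 Y11.2
G1 X0.0 Y0.0
; layer 3
G0 Z6.7
G0 X0.0 Y0.0
G1 X24.6 Y0.0
G1 X24.6 Y11.2
G1 X0.0 Y11.2
G1 X0.0 Y0.0
M2 ; end

The solid is a rectangular box, roughly 24.6 × 11.2 mm footprint and 6.7 mm tall. Slicing at Δz = 2.2 mm — 3 equal slices spanning the solid's height, so layer i sits at z = i·h/3 — gives 3 non-empty perimeters. Each is a 4-segment closed polygon; G0 lifts to the layer z and rapids to the start vertex, then G1 traces the edges.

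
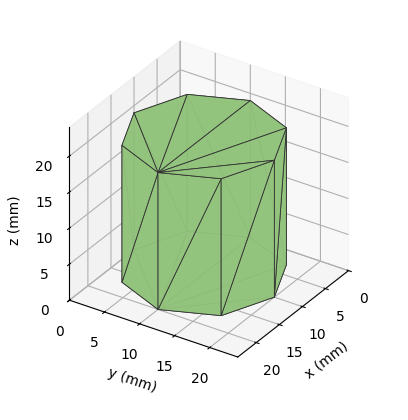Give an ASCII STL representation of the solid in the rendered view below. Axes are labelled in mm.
Reading the render: the shape is a regular 8-sided prism (a cylinder approximated with 8 flat sides), circumscribed radius ≈ 10 mm, height ≈ 19 mm (dimensions read to the nearest mm from the axis ticks). For the STL, each face is triangulated and given an outward normal.

solid part
  facet normal 0.0000 0.0000 -1.0000
    outer loop
      vertex 10.00 20.00 0.00
      vertex 17.07 17.07 0.00
      vertex 20.00 10.00 0.00
    endloop
  endfacet
  facet normal 0.0000 0.0000 -1.0000
    outer loop
      vertex 2.93 17.07 0.00
      vertex 10.00 20.00 0.00
      vertex 20.00 10.00 0.00
    endloop
  endfacet
  facet normal 0.0000 0.0000 -1.0000
    outer loop
      vertex 0.00 10.00 0.00
      vertex 2.93 17.07 0.00
      vertex 20.00 10.00 0.00
    endloop
  endfacet
  facet normal 0.0000 0.0000 -1.0000
    outer loop
      vertex 2.93 2.93 0.00
      vertex 0.00 10.00 0.00
      vertex 20.00 10.00 0.00
    endloop
  endfacet
  facet normal 0.0000 0.0000 -1.0000
    outer loop
      vertex 10.00 0.00 0.00
      vertex 2.93 2.93 0.00
      vertex 20.00 10.00 0.00
    endloop
  endfacet
  facet normal 0.0000 0.0000 -1.0000
    outer loop
      vertex 17.07 2.93 0.00
      vertex 10.00 0.00 0.00
      vertex 20.00 10.00 0.00
    endloop
  endfacet
  facet normal 0.0000 0.0000 1.0000
    outer loop
      vertex 20.00 10.00 19.00
      vertex 17.07 17.07 19.00
      vertex 10.00 20.00 19.00
    endloop
  endfacet
  facet normal 0.0000 0.0000 1.0000
    outer loop
      vertex 20.00 10.00 19.00
      vertex 10.00 20.00 19.00
      vertex 2.93 17.07 19.00
    endloop
  endfacet
  facet normal 0.0000 0.0000 1.0000
    outer loop
      vertex 20.00 10.00 19.00
      vertex 2.93 17.07 19.00
      vertex 0.00 10.00 19.00
    endloop
  endfacet
  facet normal 0.0000 0.0000 1.0000
    outer loop
      vertex 20.00 10.00 19.00
      vertex 0.00 10.00 19.00
      vertex 2.93 2.93 19.00
    endloop
  endfacet
  facet normal 0.0000 0.0000 1.0000
    outer loop
      vertex 20.00 10.00 19.00
      vertex 2.93 2.93 19.00
      vertex 10.00 0.00 19.00
    endloop
  endfacet
  facet normal 0.0000 0.0000 1.0000
    outer loop
      vertex 20.00 10.00 19.00
      vertex 10.00 0.00 19.00
      vertex 17.07 2.93 19.00
    endloop
  endfacet
  facet normal 0.9238 0.3829 0.0000
    outer loop
      vertex 20.00 10.00 0.00
      vertex 17.07 17.07 0.00
      vertex 17.07 17.07 19.00
    endloop
  endfacet
  facet normal 0.9238 0.3829 0.0000
    outer loop
      vertex 20.00 10.00 0.00
      vertex 17.07 17.07 19.00
      vertex 20.00 10.00 19.00
    endloop
  endfacet
  facet normal 0.3829 0.9238 0.0000
    outer loop
      vertex 17.07 17.07 0.00
      vertex 10.00 20.00 0.00
      vertex 10.00 20.00 19.00
    endloop
  endfacet
  facet normal 0.3829 0.9238 0.0000
    outer loop
      vertex 17.07 17.07 0.00
      vertex 10.00 20.00 19.00
      vertex 17.07 17.07 19.00
    endloop
  endfacet
  facet normal -0.3829 0.9238 0.0000
    outer loop
      vertex 10.00 20.00 0.00
      vertex 2.93 17.07 0.00
      vertex 2.93 17.07 19.00
    endloop
  endfacet
  facet normal -0.3829 0.9238 0.0000
    outer loop
      vertex 10.00 20.00 0.00
      vertex 2.93 17.07 19.00
      vertex 10.00 20.00 19.00
    endloop
  endfacet
  facet normal -0.9238 0.3829 0.0000
    outer loop
      vertex 2.93 17.07 0.00
      vertex 0.00 10.00 0.00
      vertex 0.00 10.00 19.00
    endloop
  endfacet
  facet normal -0.9238 0.3829 0.0000
    outer loop
      vertex 2.93 17.07 0.00
      vertex 0.00 10.00 19.00
      vertex 2.93 17.07 19.00
    endloop
  endfacet
  facet normal -0.9238 -0.3829 0.0000
    outer loop
      vertex 0.00 10.00 0.00
      vertex 2.93 2.93 0.00
      vertex 2.93 2.93 19.00
    endloop
  endfacet
  facet normal -0.9238 -0.3829 0.0000
    outer loop
      vertex 0.00 10.00 0.00
      vertex 2.93 2.93 19.00
      vertex 0.00 10.00 19.00
    endloop
  endfacet
  facet normal -0.3829 -0.9238 0.0000
    outer loop
      vertex 2.93 2.93 0.00
      vertex 10.00 0.00 0.00
      vertex 10.00 0.00 19.00
    endloop
  endfacet
  facet normal -0.3829 -0.9238 0.0000
    outer loop
      vertex 2.93 2.93 0.00
      vertex 10.00 0.00 19.00
      vertex 2.93 2.93 19.00
    endloop
  endfacet
  facet normal 0.3829 -0.9238 0.0000
    outer loop
      vertex 10.00 0.00 0.00
      vertex 17.07 2.93 0.00
      vertex 17.07 2.93 19.00
    endloop
  endfacet
  facet normal 0.3829 -0.9238 0.0000
    outer loop
      vertex 10.00 0.00 0.00
      vertex 17.07 2.93 19.00
      vertex 10.00 0.00 19.00
    endloop
  endfacet
  facet normal 0.9238 -0.3829 0.0000
    outer loop
      vertex 17.07 2.93 0.00
      vertex 20.00 10.00 0.00
      vertex 20.00 10.00 19.00
    endloop
  endfacet
  facet normal 0.9238 -0.3829 0.0000
    outer loop
      vertex 17.07 2.93 0.00
      vertex 20.00 10.00 19.00
      vertex 17.07 2.93 19.00
    endloop
  endfacet
endsolid part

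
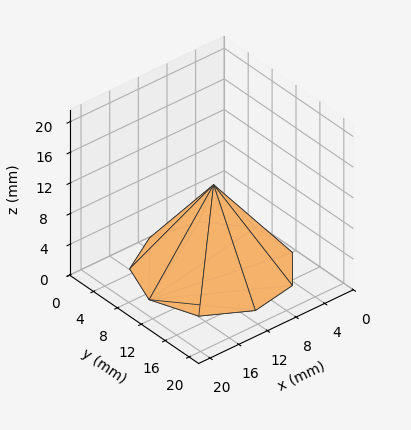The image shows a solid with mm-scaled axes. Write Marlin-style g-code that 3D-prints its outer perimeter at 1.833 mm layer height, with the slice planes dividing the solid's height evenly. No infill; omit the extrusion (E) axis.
Reading the render: the shape is a regular 9-sided pyramid, base circumscribed radius ≈ 9 mm, apex at z ≈ 11 mm (dimensions read to the nearest mm from the axis ticks). For the g-code, the solid's height is divided into equal slices at the stated Δz and each level perimeter traced with G1 moves after a G0 lift.

; perimeter-only toolpath
G21 ; units = mm
G90 ; absolute positioning
G28 ; home
; layer 1
G0 Z1.833
G0 X16.500 Y9.000
G1 X14.745 Y13.821
G1 X10.303 Y16.386
G1 X5.250 Y15.495
G1 X1.952 Y11.565
G1 X1.952 Y6.435
G1 X5.250 Y2.505
G1 X10.303 Y1.614
G1 X14.745 Y4.179
G1 X16.500 Y9.000
; layer 2
G0 Z3.667
G0 X15.000 Y9.000
G1 X13.596 Y12.857
G1 X10.042 Y14.909
G1 X6.000 Y14.196
G1 X3.362 Y11.052
G1 X3.362 Y6.948
G1 X6.000 Y3.804
G1 X10.042 Y3.091
G1 X13.596 Y5.143
G1 X15.000 Y9.000
; layer 3
G0 Z5.500
G0 X13.500 Y9.000
G1 X12.447 Y11.893
G1 X9.782 Y13.431
G1 X6.750 Y12.897
G1 X4.771 Y10.539
G1 X4.771 Y7.461
G1 X6.750 Y5.103
G1 X9.782 Y4.569
G1 X12.447 Y6.107
G1 X13.500 Y9.000
; layer 4
G0 Z7.333
G0 X12.000 Y9.000
G1 X11.298 Y10.928
G1 X9.521 Y11.954
G1 X7.500 Y11.598
G1 X6.181 Y10.026
G1 X6.181 Y7.974
G1 X7.500 Y6.402
G1 X9.521 Y6.046
G1 X11.298 Y7.072
G1 X12.000 Y9.000
; layer 5
G0 Z9.167
G0 X10.500 Y9.000
G1 X10.149 Y9.964
G1 X9.261 Y10.477
G1 X8.250 Y10.299
G1 X7.590 Y9.513
G1 X7.590 Y8.487
G1 X8.250 Y7.701
G1 X9.261 Y7.523
G1 X10.149 Y8.036
G1 X10.500 Y9.000
M2 ; end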